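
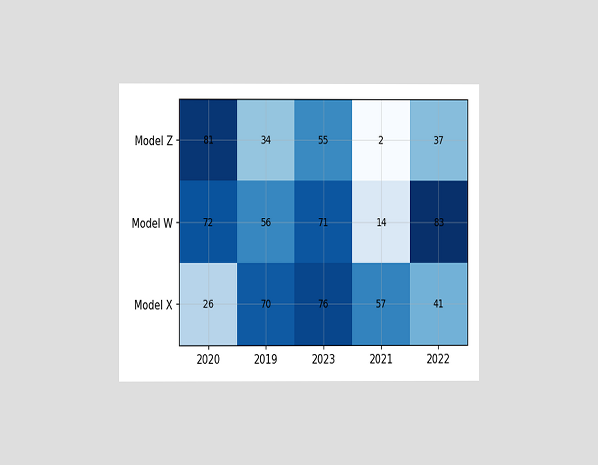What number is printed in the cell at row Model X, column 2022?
41

The chart is viewed at a slight angle. The (Model X, 2022) cell reads 41.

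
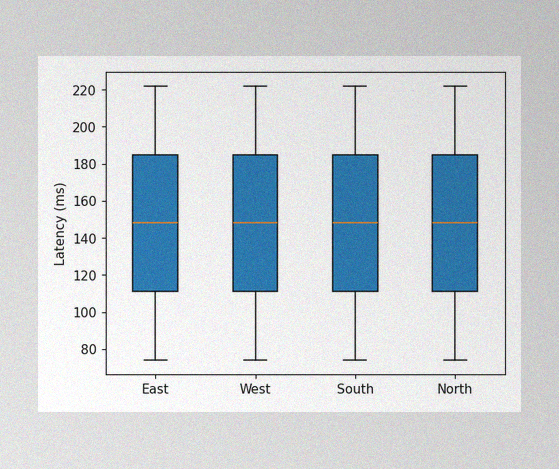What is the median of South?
The image has some photo noise and uneven lighting. The median line in the South box sits at 148ms.

148ms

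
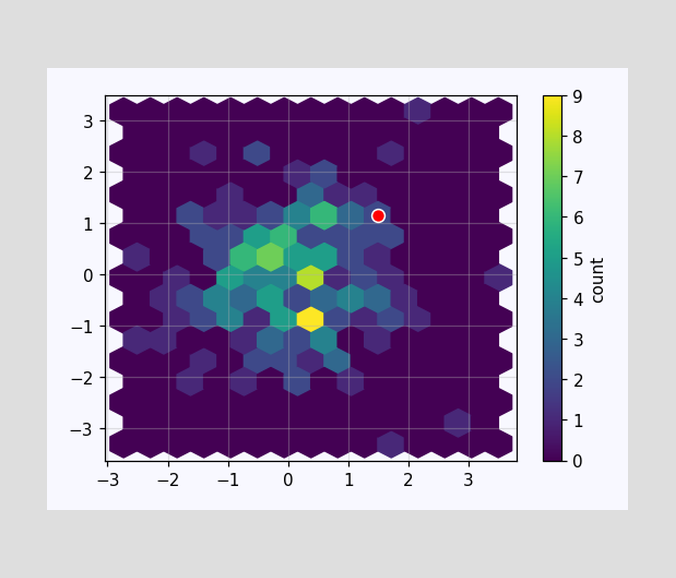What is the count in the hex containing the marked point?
The marked hex reads 2 on the colorbar.

2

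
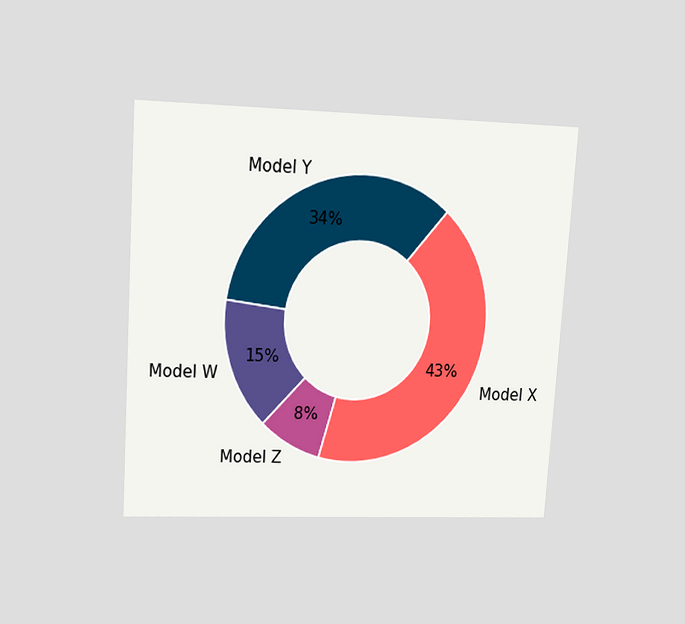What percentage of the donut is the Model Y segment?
The chart is tilted about 4° clockwise and viewed at a slight angle. The Model Y segment takes up 34% of the ring.

34%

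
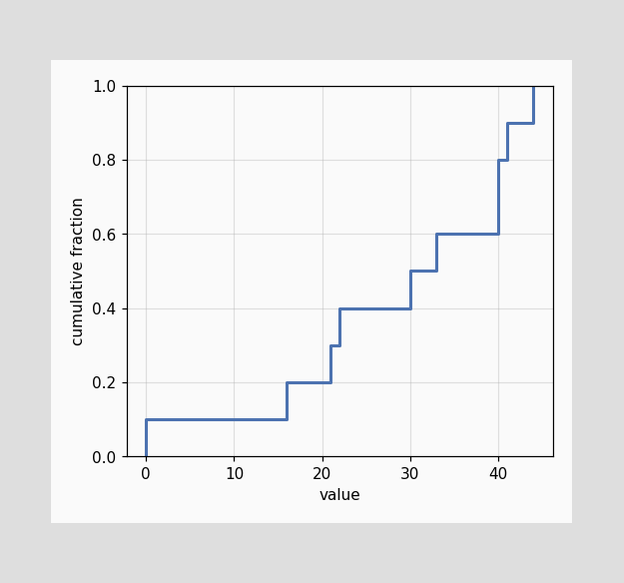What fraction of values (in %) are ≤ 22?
At x=22 the ECDF step is at 40%.

40%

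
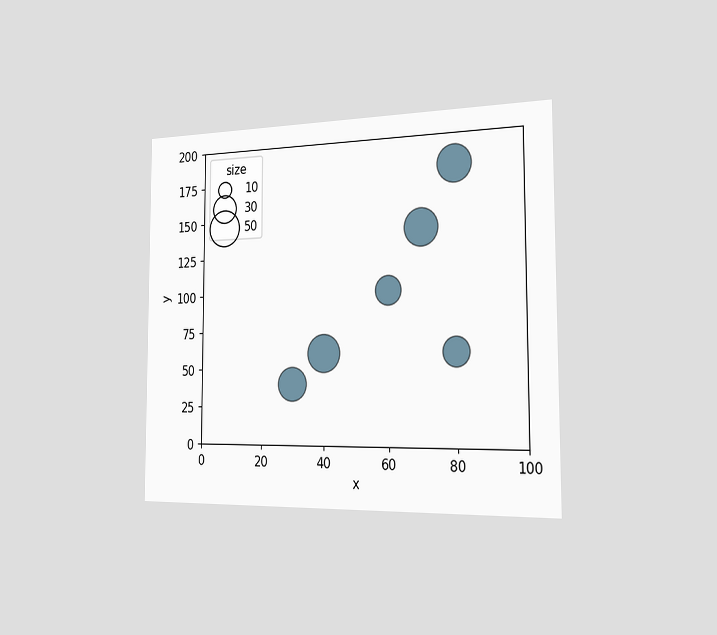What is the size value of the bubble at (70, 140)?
The chart is viewed slightly from the right. Matching the bubble at (70, 140) against the size legend gives 50.

50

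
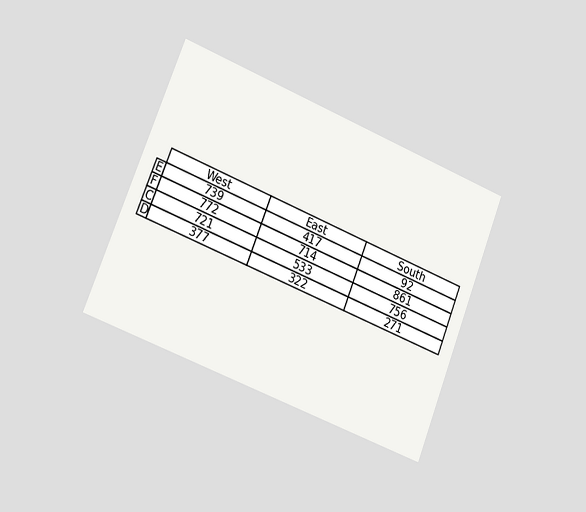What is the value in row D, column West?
The chart is tilted about 22° clockwise and viewed slightly from the left. The (D, West) cell reads 377.

377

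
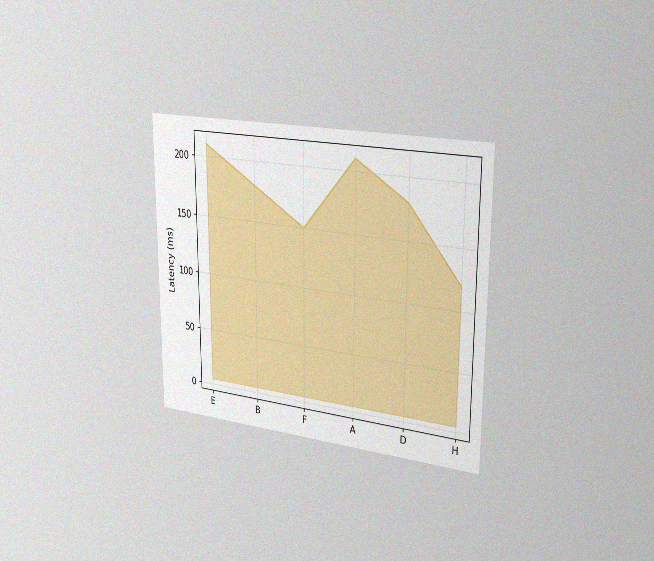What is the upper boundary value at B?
The chart is viewed slightly from the right, with some photo noise. At B the upper boundary is at 180ms.

180ms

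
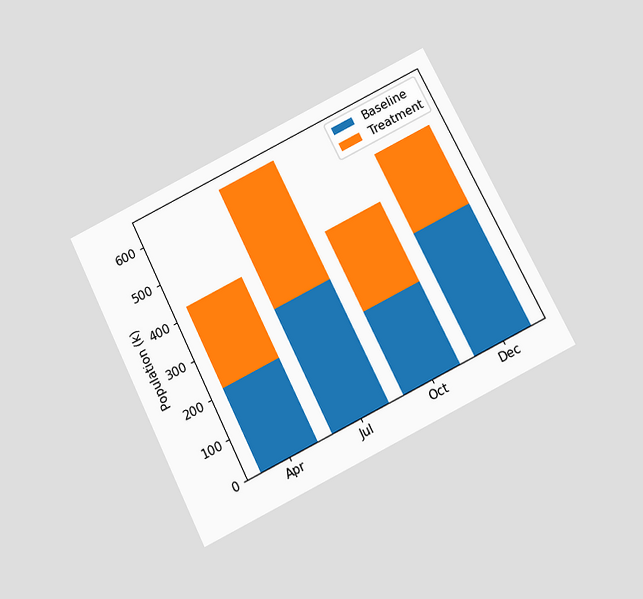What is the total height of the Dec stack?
The chart is tilted about 26° counter-clockwise and viewed slightly from below. The Dec stack's top reaches 530k on the y-axis.

530k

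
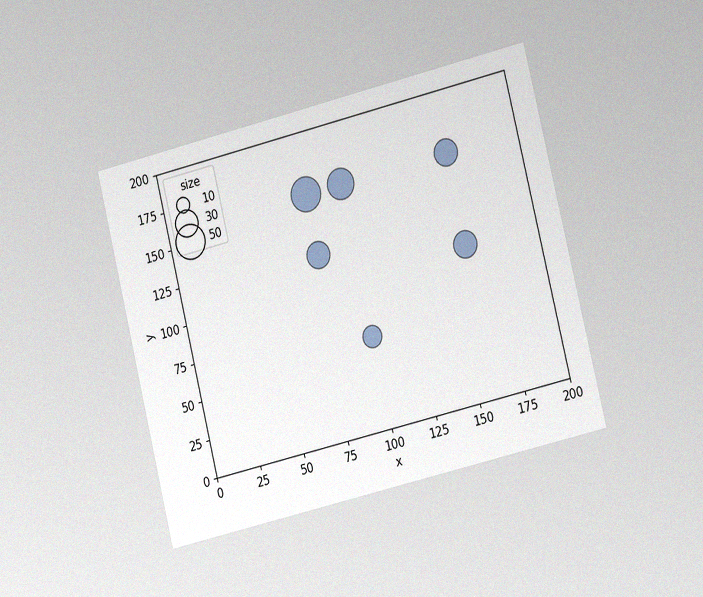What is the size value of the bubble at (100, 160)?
40

The chart is tilted about 14° counter-clockwise and viewed slightly from the right, with some photo noise. Matching the bubble at (100, 160) against the size legend gives 40.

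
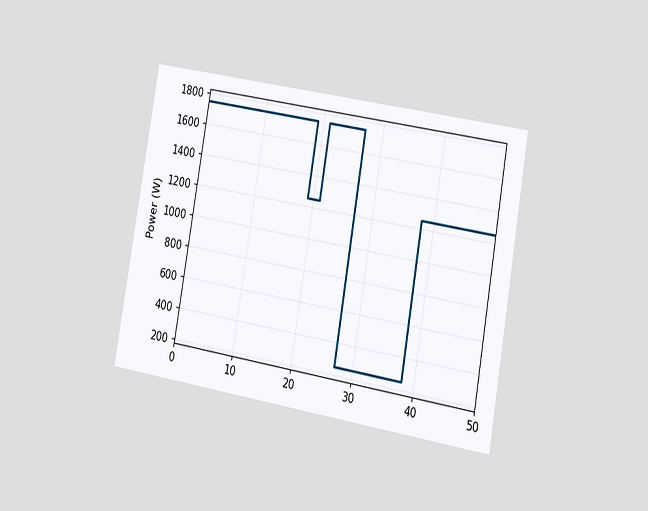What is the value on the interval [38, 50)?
The chart is tilted about 10° clockwise and viewed at a slight angle. On [38, 50) the step sits at 1250W.

1250W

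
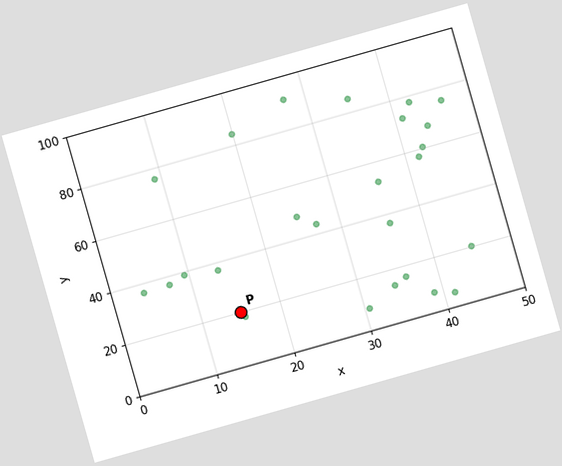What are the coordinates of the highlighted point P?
(15, 20)

The chart is tilted about 16° counter-clockwise. Following the gridlines from P to each axis, P sits at (15, 20).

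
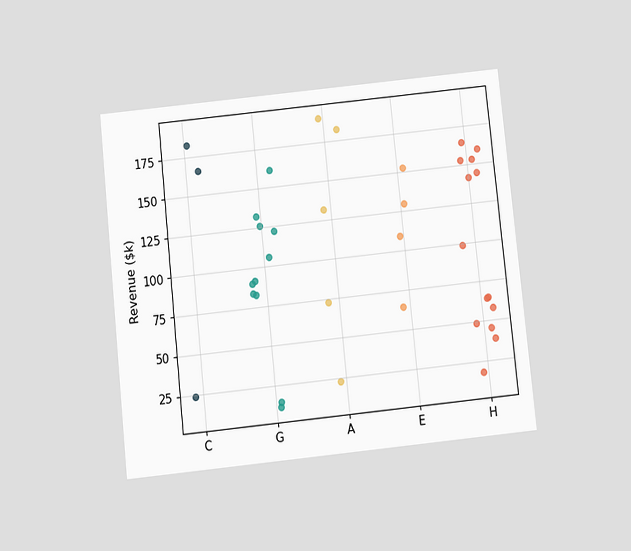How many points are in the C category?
The chart is tilted about 6° counter-clockwise and viewed slightly from below. Counting the markers in the C column gives 3.

3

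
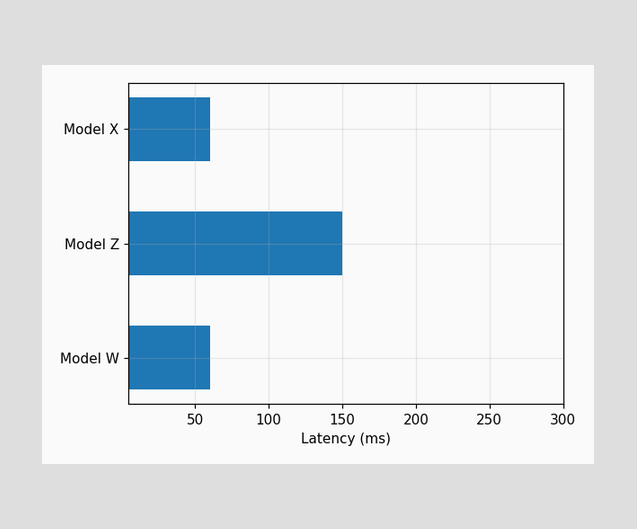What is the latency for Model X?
60ms

Reading along the chart's x-axis, the Model X bar reaches 60ms.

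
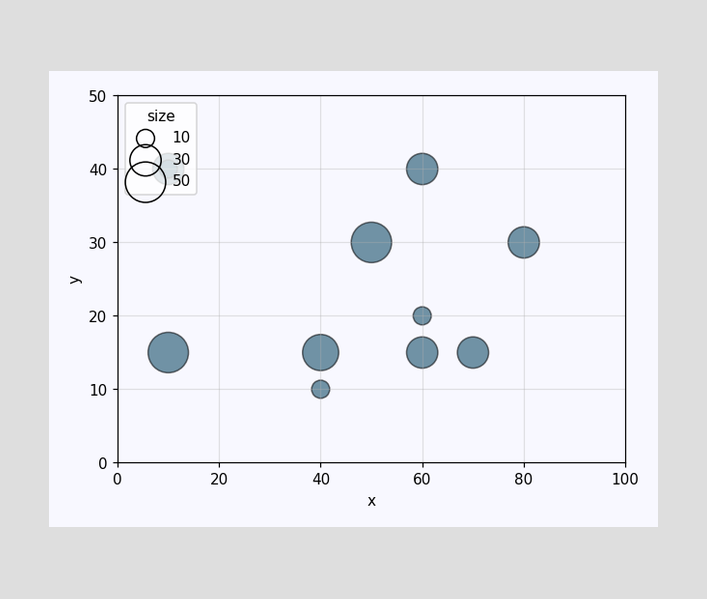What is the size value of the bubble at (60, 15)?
30

Matching the bubble at (60, 15) against the size legend gives 30.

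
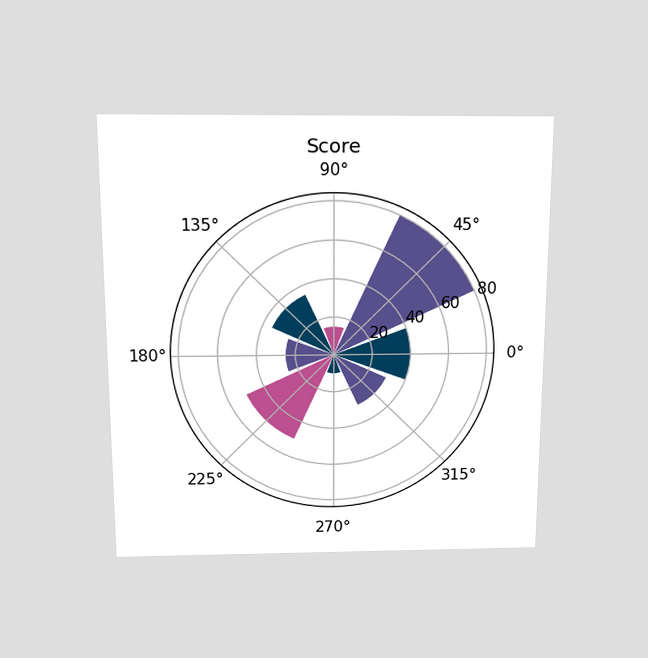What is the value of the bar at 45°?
The chart is viewed slightly from above. The bar at 45° reaches 80 on the radial axis.

80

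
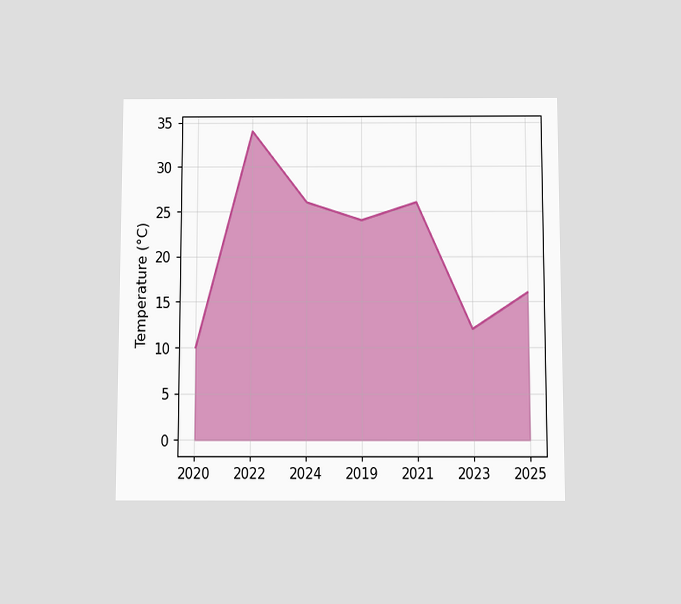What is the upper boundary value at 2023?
The chart is viewed slightly from below. At 2023 the upper boundary is at 12°C.

12°C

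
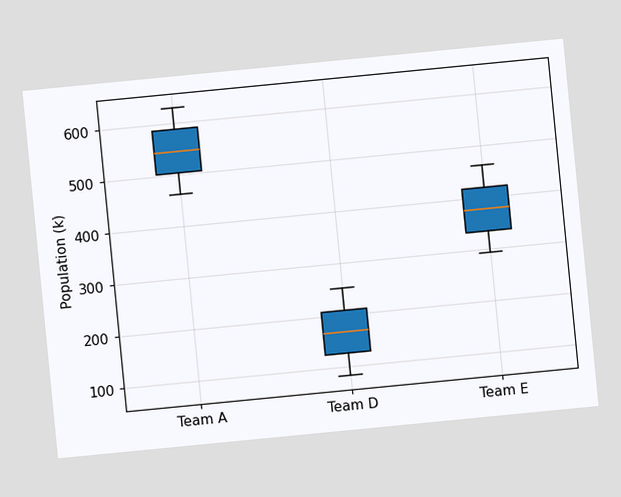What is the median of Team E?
The chart is tilted about 6° counter-clockwise. The median line in the Team E box sits at 378k.

378k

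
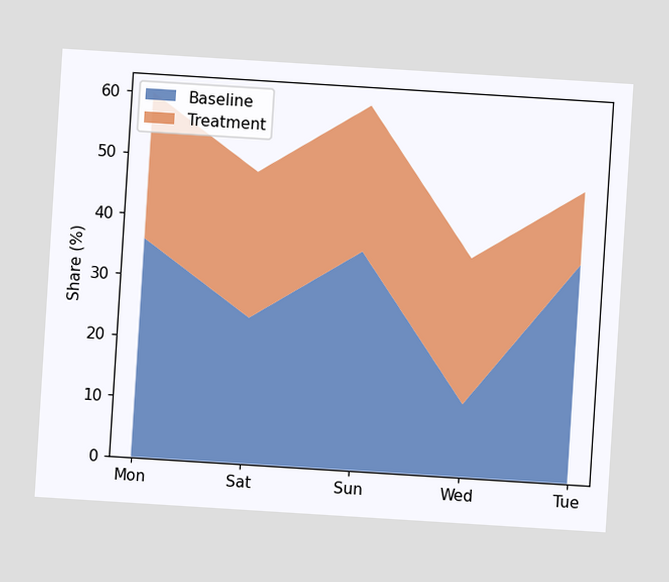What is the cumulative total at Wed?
The chart is tilted about 4° clockwise. The stacked total at Wed reaches 36%.

36%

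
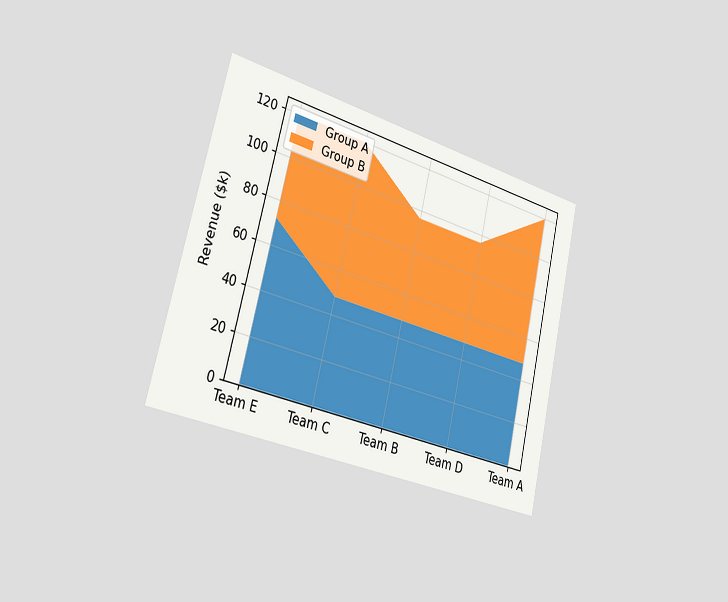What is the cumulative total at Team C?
The chart is tilted about 14° clockwise and viewed slightly from the left. The stacked total at Team C reaches $120k.

$120k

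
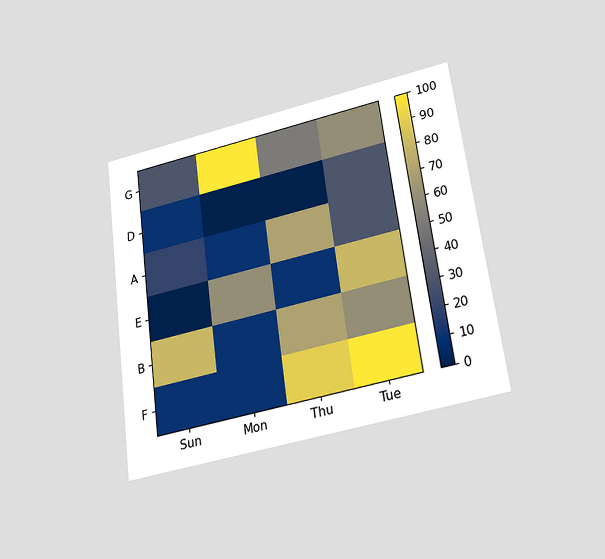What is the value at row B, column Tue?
60

The chart is tilted about 7° counter-clockwise and viewed slightly from below. Matching cell (B, Tue) against the colorbar gives 60.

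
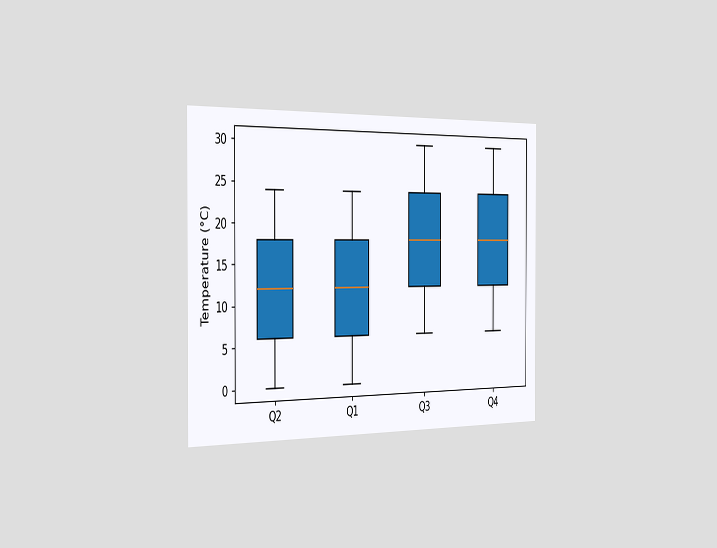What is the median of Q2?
The chart is viewed slightly from the left. The median line in the Q2 box sits at 12°C.

12°C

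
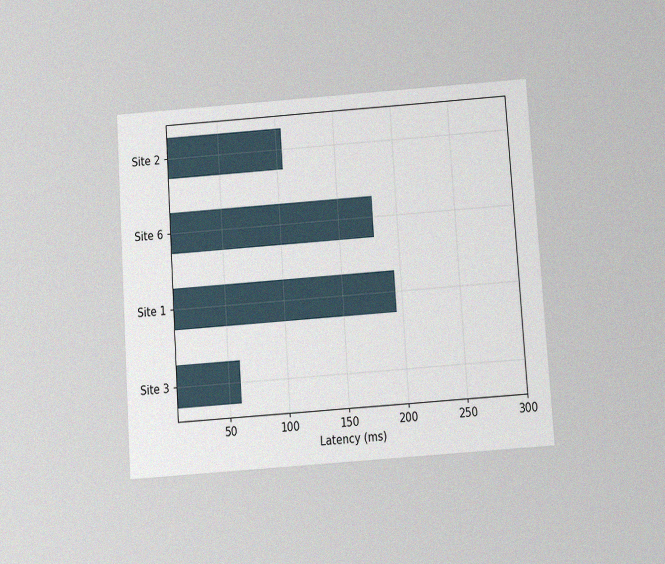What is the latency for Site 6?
The chart is tilted about 4° counter-clockwise and viewed slightly from below, with some photo noise. Reading along the chart's x-axis, the Site 6 bar reaches 180ms.

180ms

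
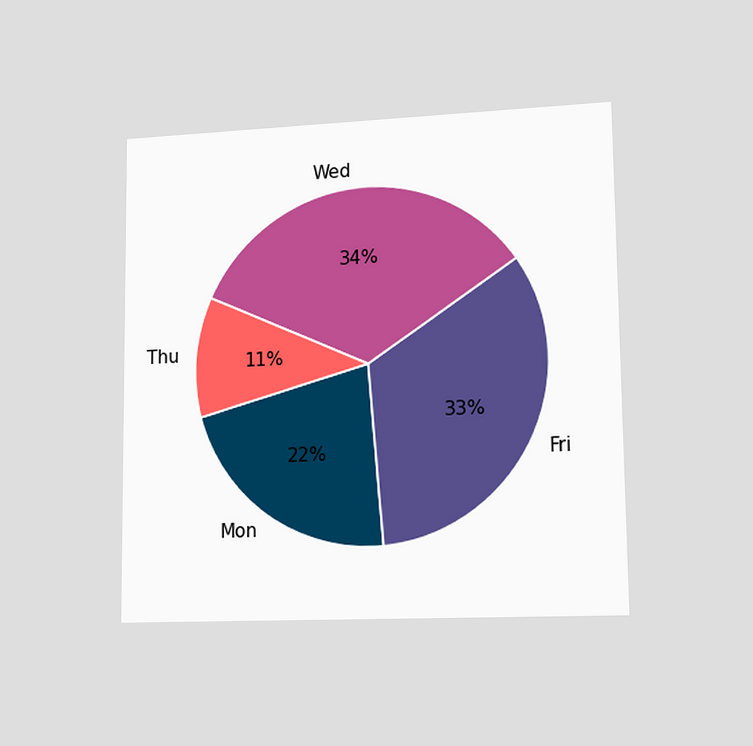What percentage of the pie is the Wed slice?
The chart is viewed slightly from the right. The Wed slice takes up 34% of the pie.

34%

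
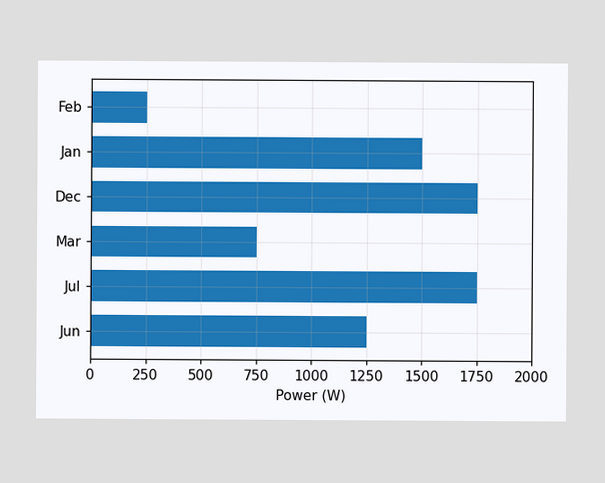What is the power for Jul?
1750W

Reading along the chart's x-axis, the Jul bar reaches 1750W.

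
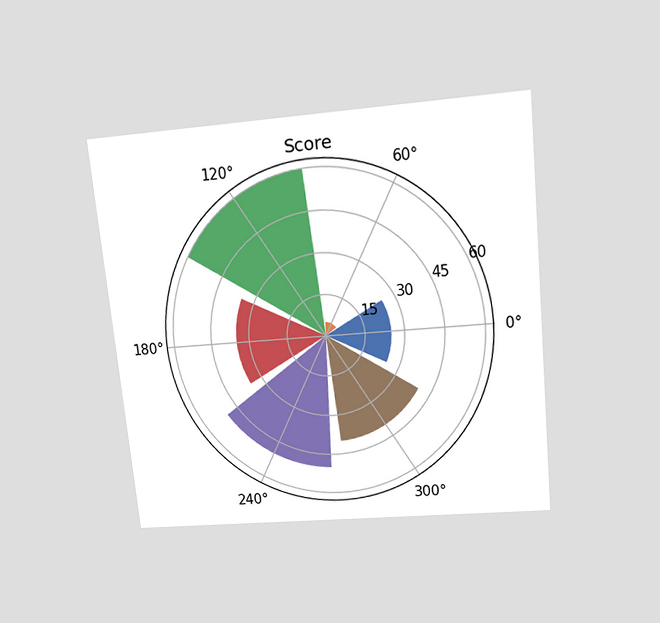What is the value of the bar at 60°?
5

The chart is tilted about 6° counter-clockwise and viewed slightly from above. The bar at 60° reaches 5 on the radial axis.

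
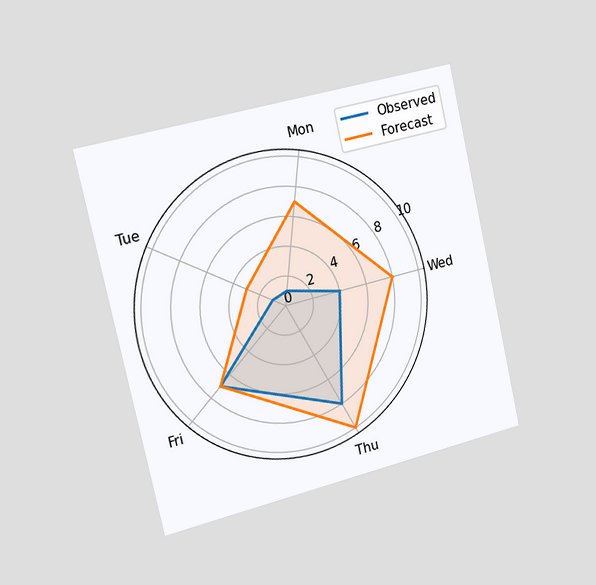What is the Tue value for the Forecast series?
The chart is tilted about 13° counter-clockwise and viewed slightly from the left. On the Tue axis, Forecast reaches 3.

3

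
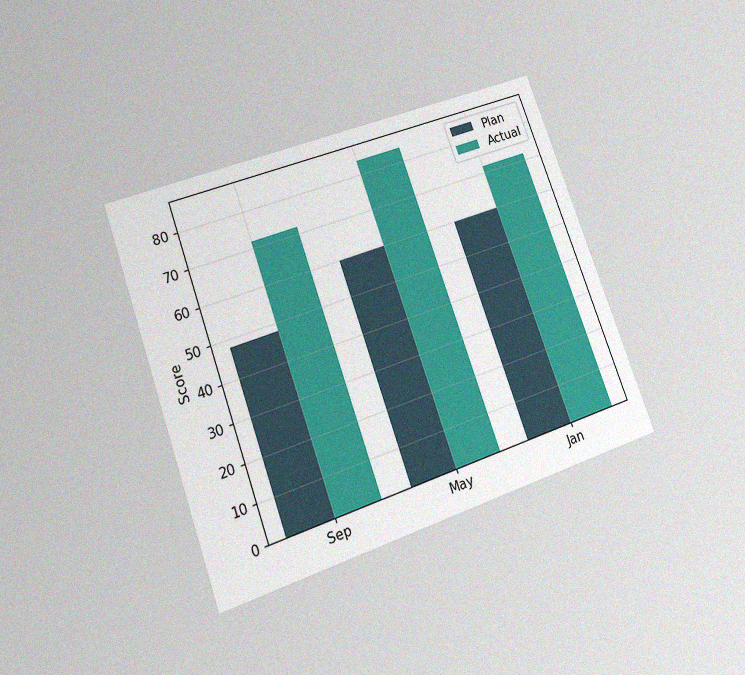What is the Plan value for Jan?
The chart is tilted about 20° counter-clockwise and viewed at a slight angle, with some photo noise. The Plan bar at Jan reaches 60 on the y-axis.

60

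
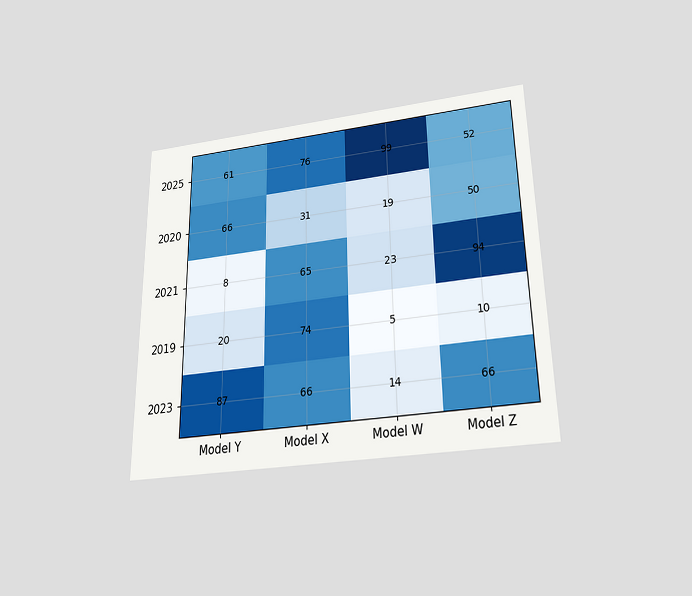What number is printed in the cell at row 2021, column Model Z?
The chart is viewed slightly from below. The (2021, Model Z) cell reads 94.

94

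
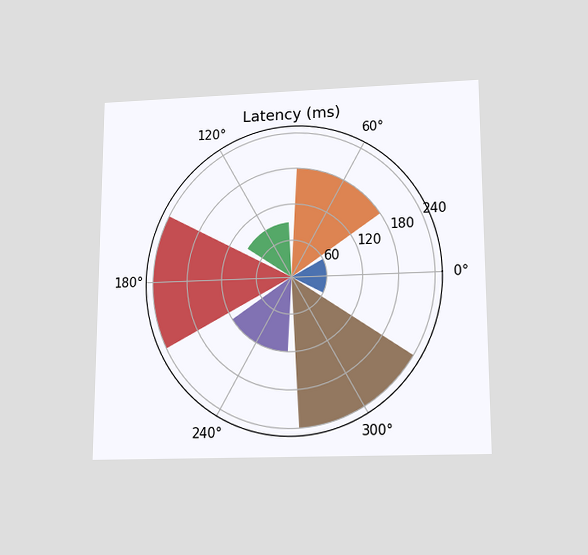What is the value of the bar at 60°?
180ms

The chart is viewed slightly from below. The bar at 60° reaches 180ms on the radial axis.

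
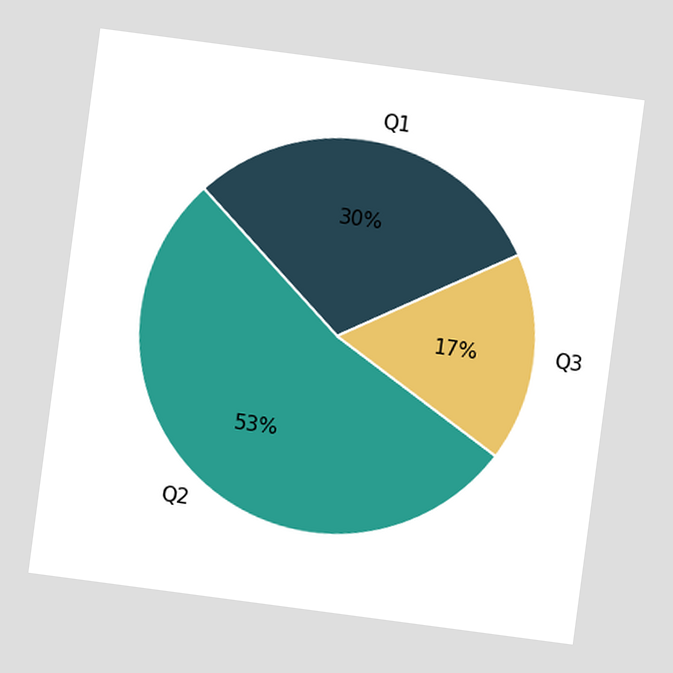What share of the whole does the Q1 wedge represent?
The chart is tilted about 8° clockwise. The Q1 slice takes up 30% of the pie.

30%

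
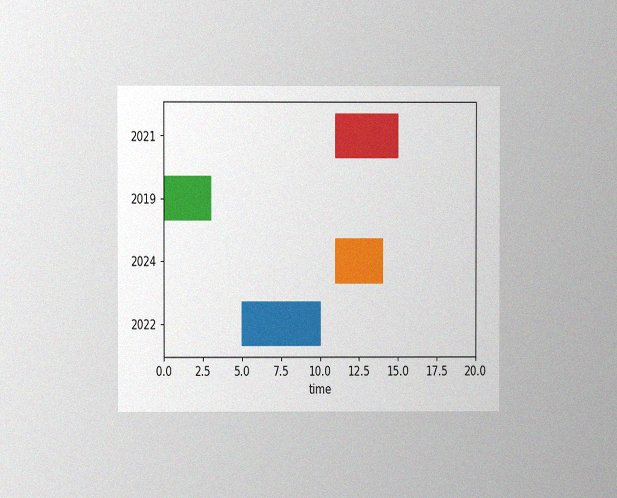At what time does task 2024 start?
11

The chart is viewed at a slight angle, with some photo noise. The 2024 bar begins at t=11.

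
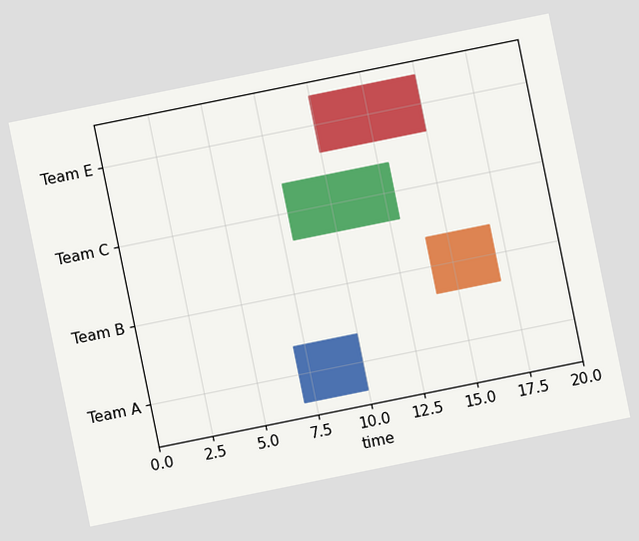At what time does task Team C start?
8

The chart is tilted about 11° counter-clockwise. The Team C bar begins at t=8.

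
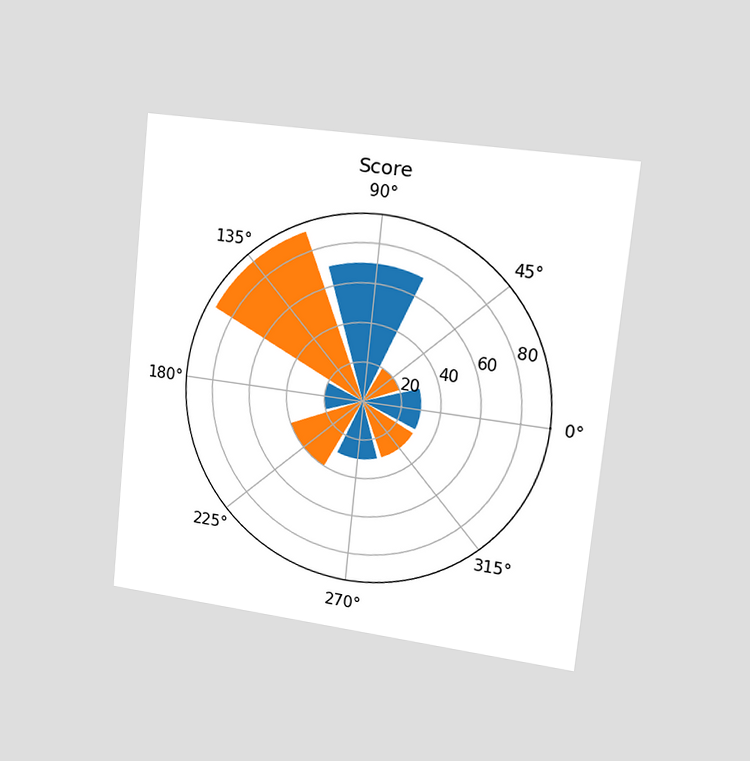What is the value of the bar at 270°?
30

The chart is tilted about 6° clockwise and viewed slightly from the right. The bar at 270° reaches 30 on the radial axis.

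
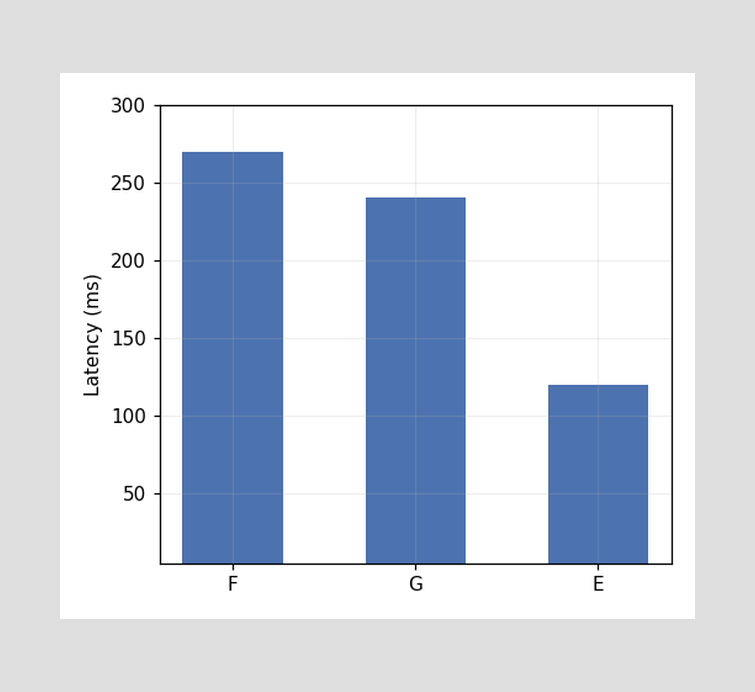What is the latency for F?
Reading along the chart's y-axis, the F bar reaches 270ms.

270ms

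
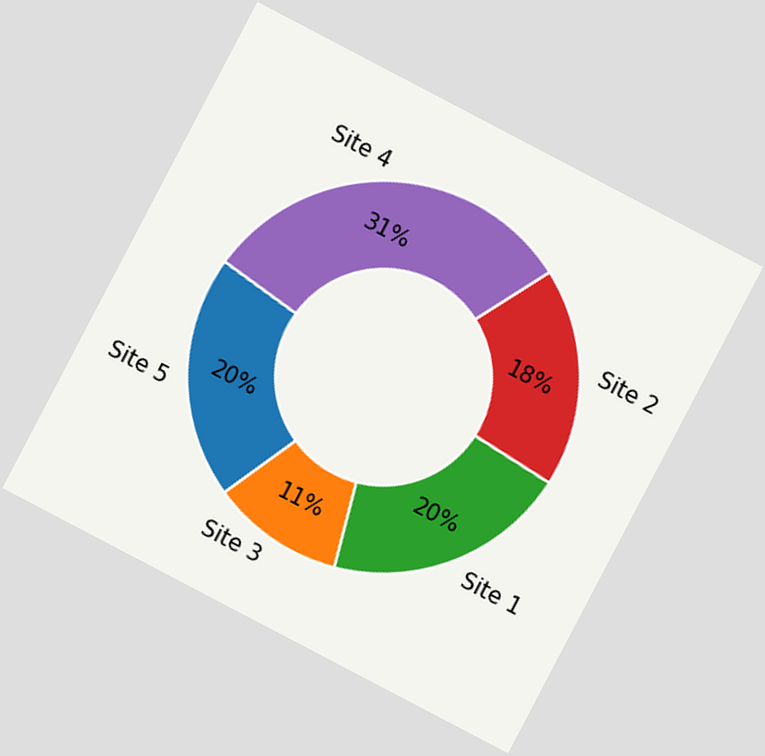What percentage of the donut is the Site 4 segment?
The chart is tilted about 28° clockwise. The Site 4 segment takes up 31% of the ring.

31%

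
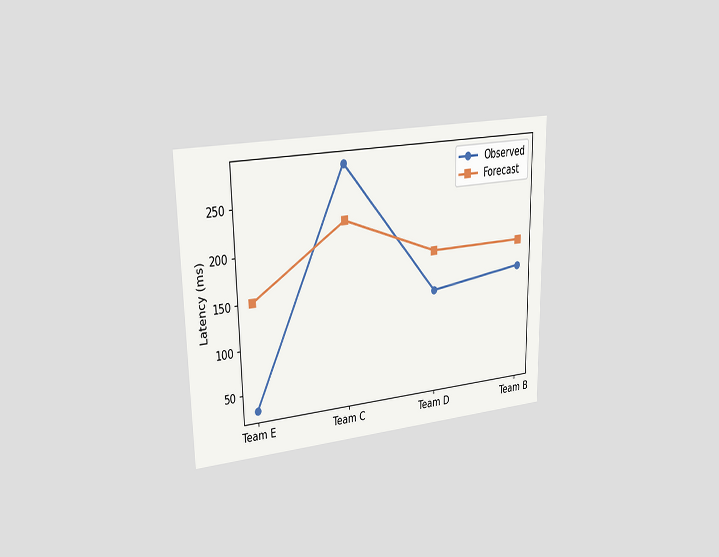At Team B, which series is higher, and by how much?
The chart is viewed slightly from the left. At Team B, Forecast sits above the other line by 30ms.

Forecast, by 30ms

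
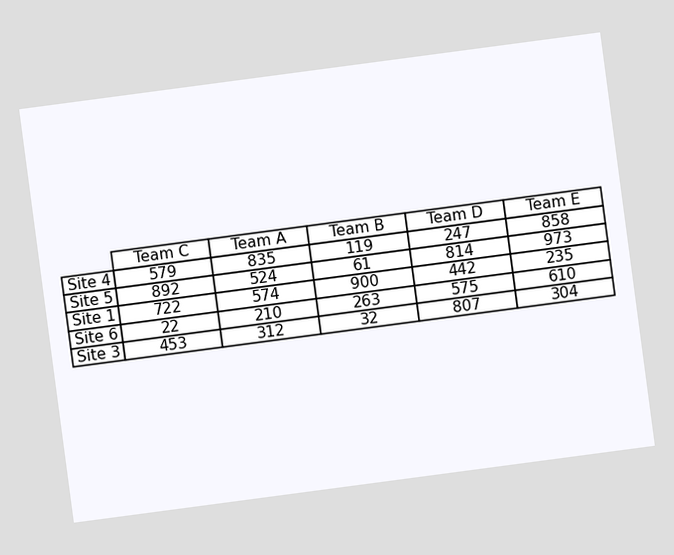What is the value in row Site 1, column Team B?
900

The chart is tilted about 8° counter-clockwise. The (Site 1, Team B) cell reads 900.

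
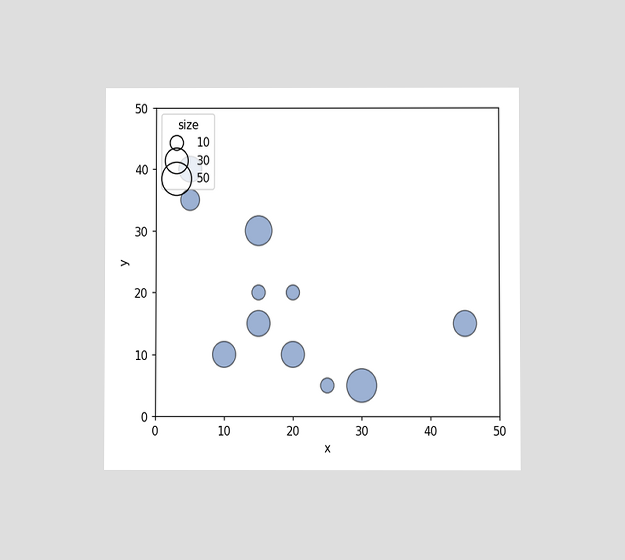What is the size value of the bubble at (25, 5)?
The chart is viewed at a slight angle. Matching the bubble at (25, 5) against the size legend gives 10.

10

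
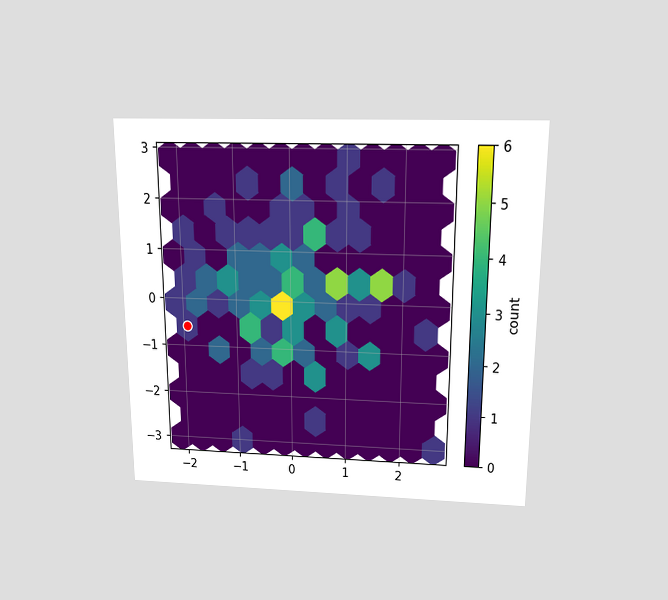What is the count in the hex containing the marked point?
The chart is viewed slightly from above. The marked hex reads 1 on the colorbar.

1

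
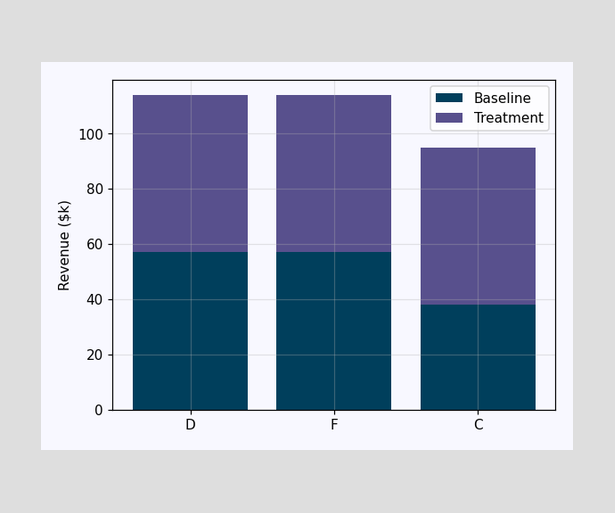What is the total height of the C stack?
$95k

The C stack's top reaches $95k on the y-axis.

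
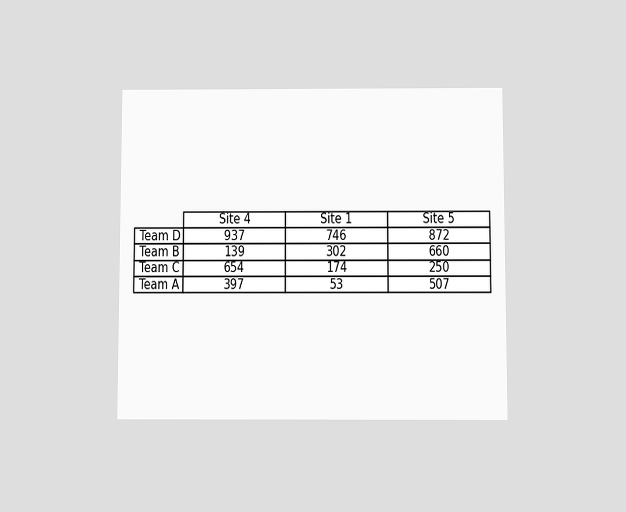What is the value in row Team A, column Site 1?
The chart is viewed slightly from below. The (Team A, Site 1) cell reads 53.

53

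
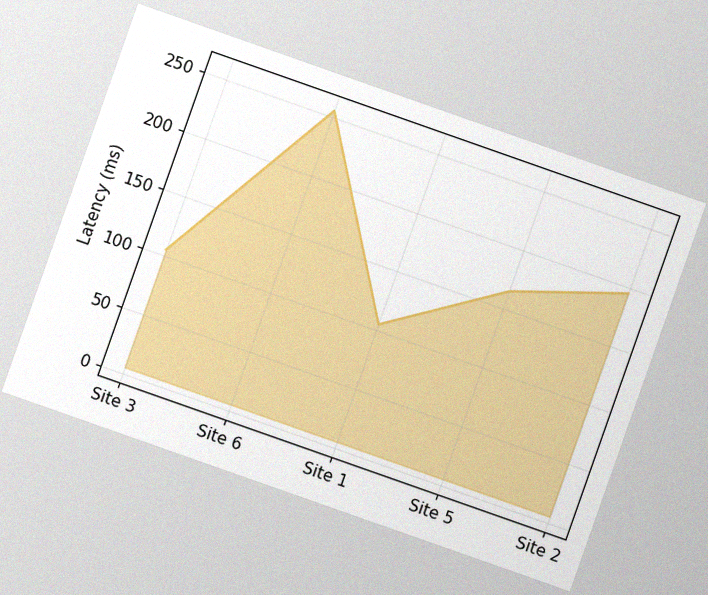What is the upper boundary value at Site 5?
165ms

The chart is tilted about 19° clockwise, with some photo noise. At Site 5 the upper boundary is at 165ms.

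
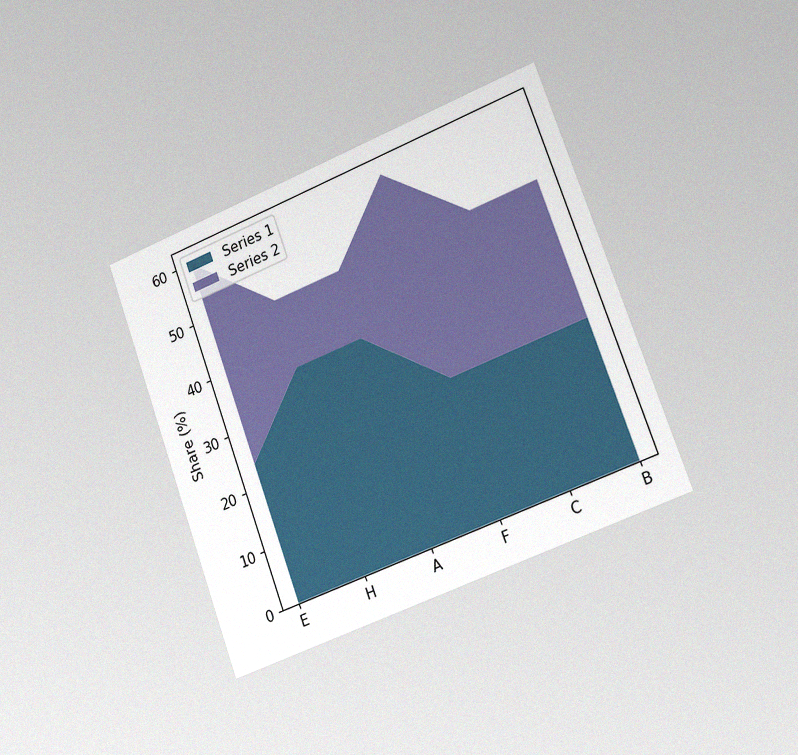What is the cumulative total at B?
The chart is tilted about 20° counter-clockwise and viewed slightly from the right, with some photo noise. The stacked total at B reaches 48%.

48%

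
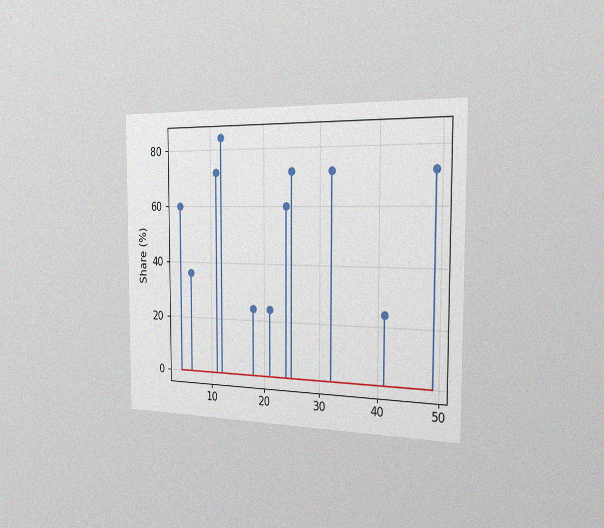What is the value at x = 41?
The chart is viewed slightly from the right, with some photo noise. The stem at x=41 reaches 24%.

24%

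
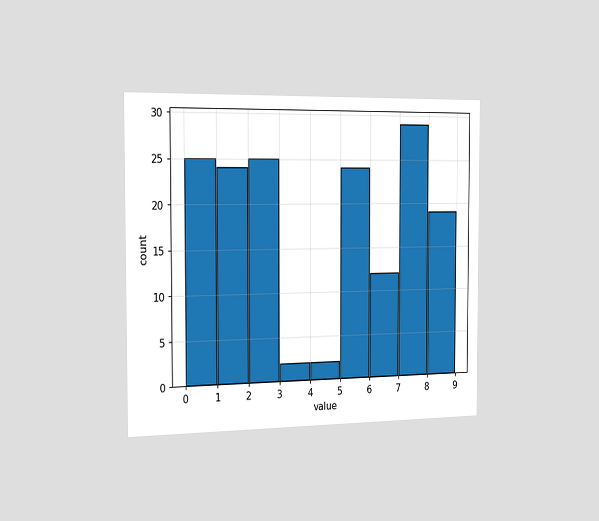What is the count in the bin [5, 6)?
24

The chart is viewed slightly from the left. The [5, 6) bin has height 24.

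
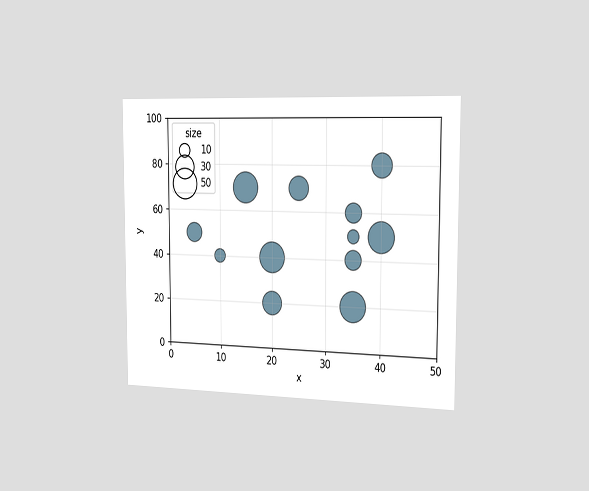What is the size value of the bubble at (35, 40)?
The chart is viewed slightly from the right. Matching the bubble at (35, 40) against the size legend gives 20.

20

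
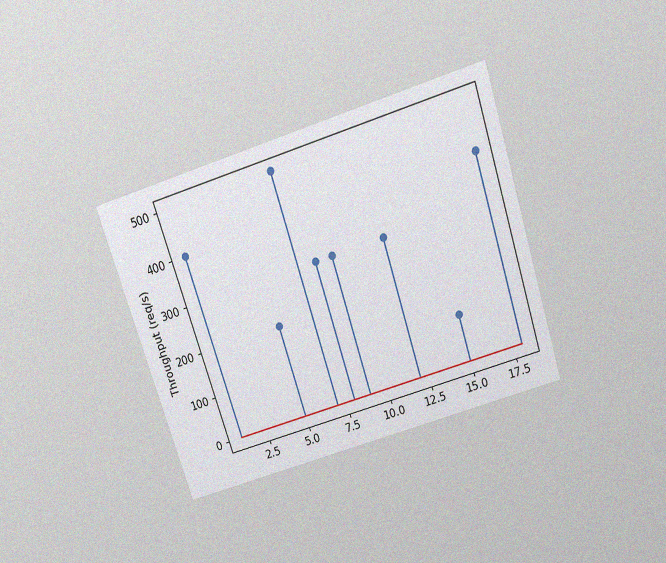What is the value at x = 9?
The chart is tilted about 18° counter-clockwise and viewed slightly from above, with some photo noise. The stem at x=9 reaches 300req/s.

300req/s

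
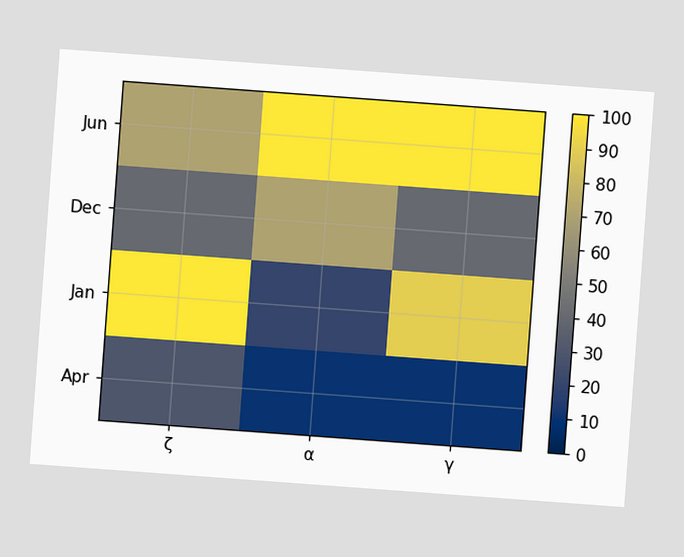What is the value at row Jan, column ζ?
The chart is tilted about 4° clockwise. Matching cell (Jan, ζ) against the colorbar gives 100.

100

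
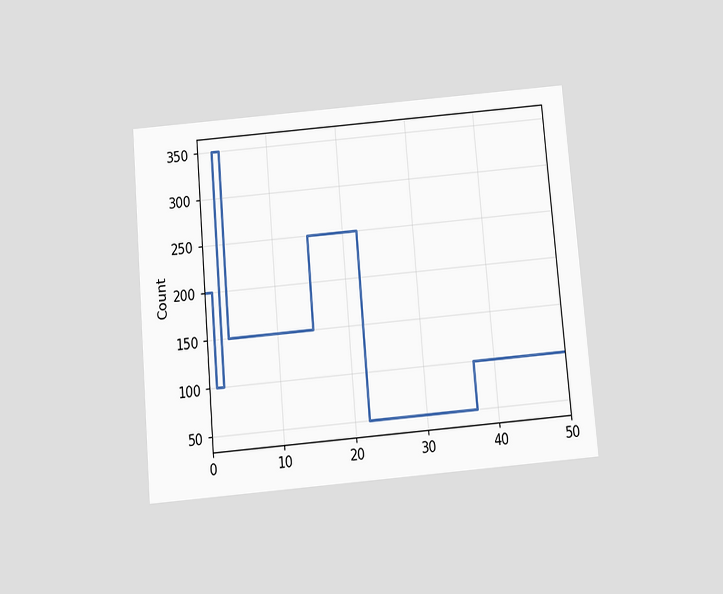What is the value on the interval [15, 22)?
250

The chart is tilted about 5° counter-clockwise and viewed slightly from below. On [15, 22) the step sits at 250.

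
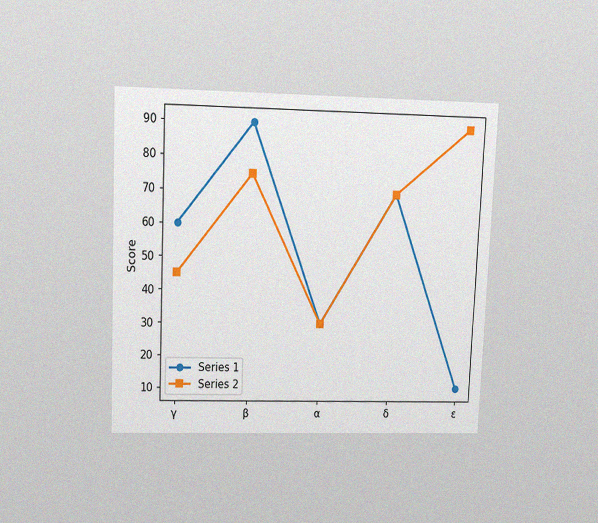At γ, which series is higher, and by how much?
The chart is tilted about 2° clockwise and viewed at a slight angle, with some photo noise. At γ, Series 1 sits above the other line by 15.

Series 1, by 15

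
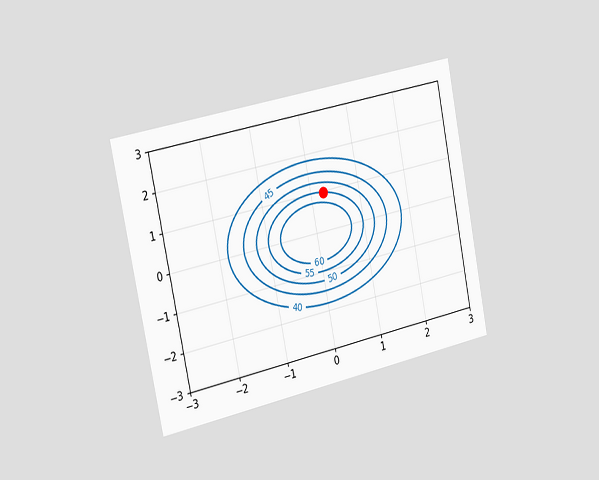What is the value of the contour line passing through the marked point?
55

The chart is tilted about 12° counter-clockwise and viewed slightly from the left. The marked point sits on the contour labelled 55.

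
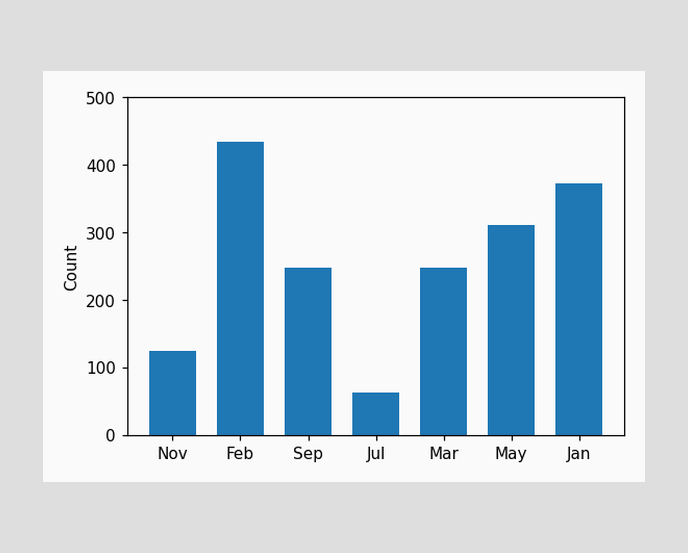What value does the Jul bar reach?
62

Reading along the chart's y-axis, the Jul bar reaches 62.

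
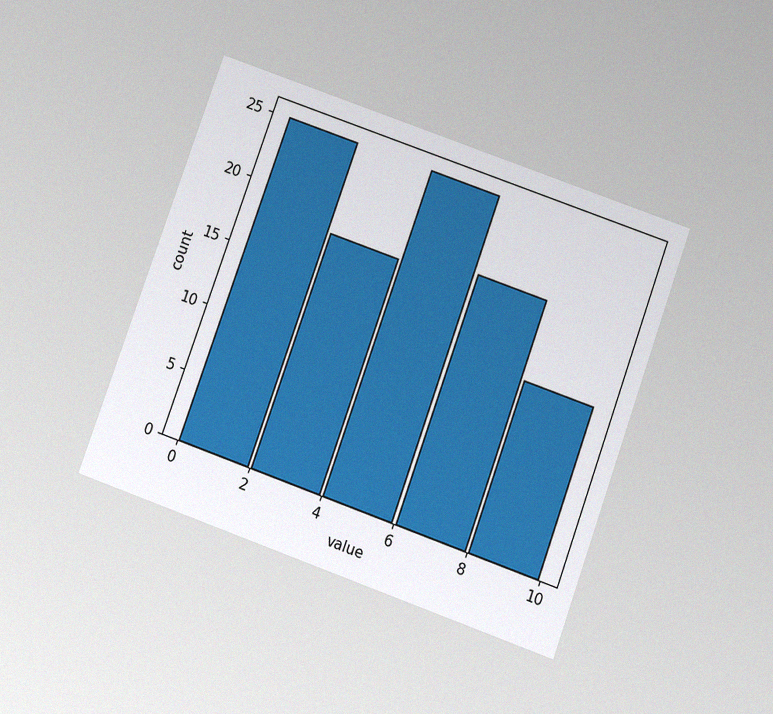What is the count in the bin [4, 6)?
The chart is tilted about 20° clockwise and viewed slightly from below, with some photo noise. The [4, 6) bin has height 25.

25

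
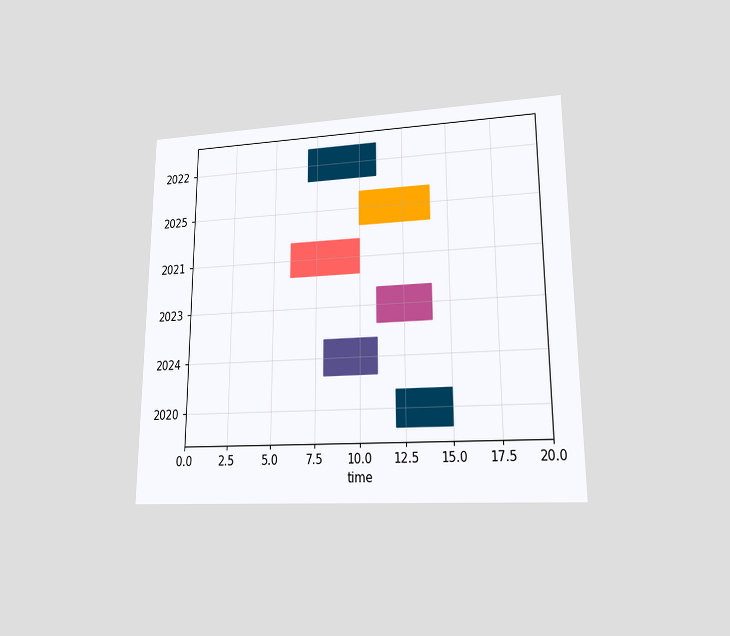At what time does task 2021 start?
The chart is viewed at a slight angle. The 2021 bar begins at t=6.

6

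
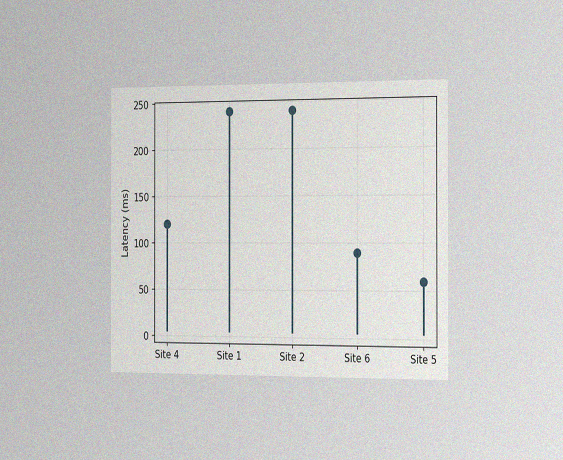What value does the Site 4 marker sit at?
The chart is viewed slightly from the right, with some photo noise. The Site 4 marker sits at 120ms.

120ms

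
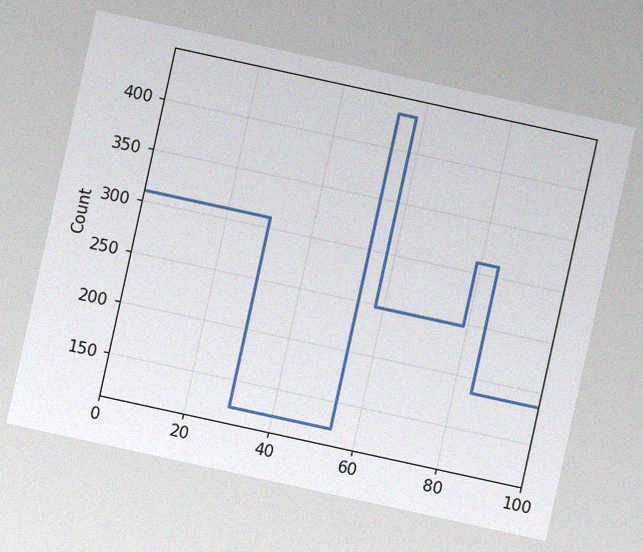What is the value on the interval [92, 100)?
The chart is tilted about 12° clockwise, with some photo noise. On [92, 100) the step sits at 186.

186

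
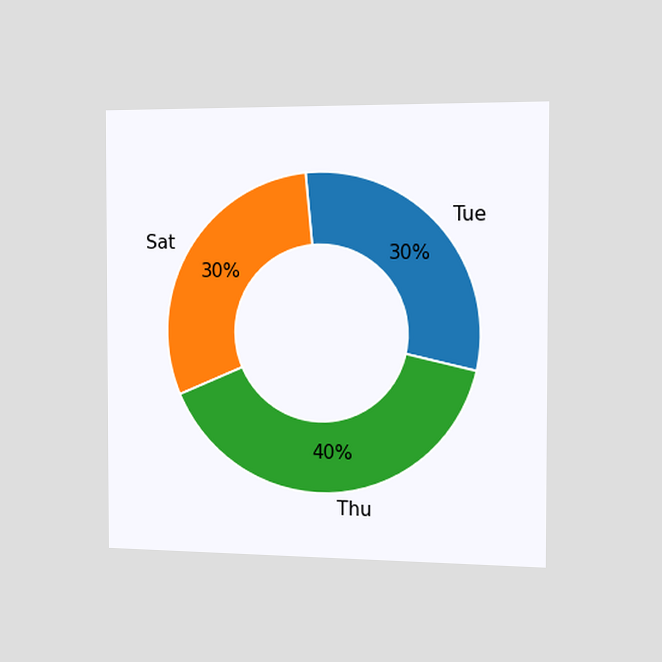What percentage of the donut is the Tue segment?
The chart is viewed slightly from the right. The Tue segment takes up 30% of the ring.

30%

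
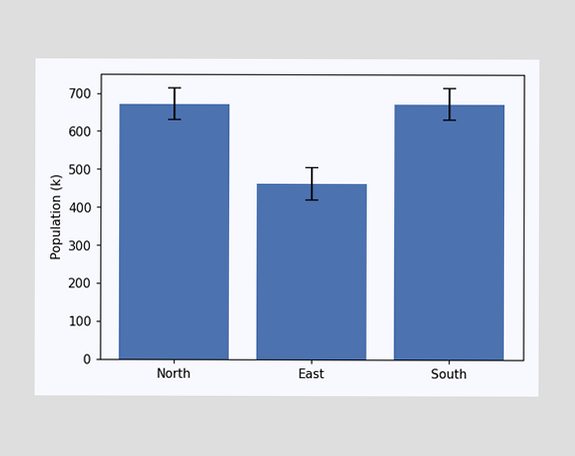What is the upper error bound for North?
The North bar's upper whisker reaches 714k.

714k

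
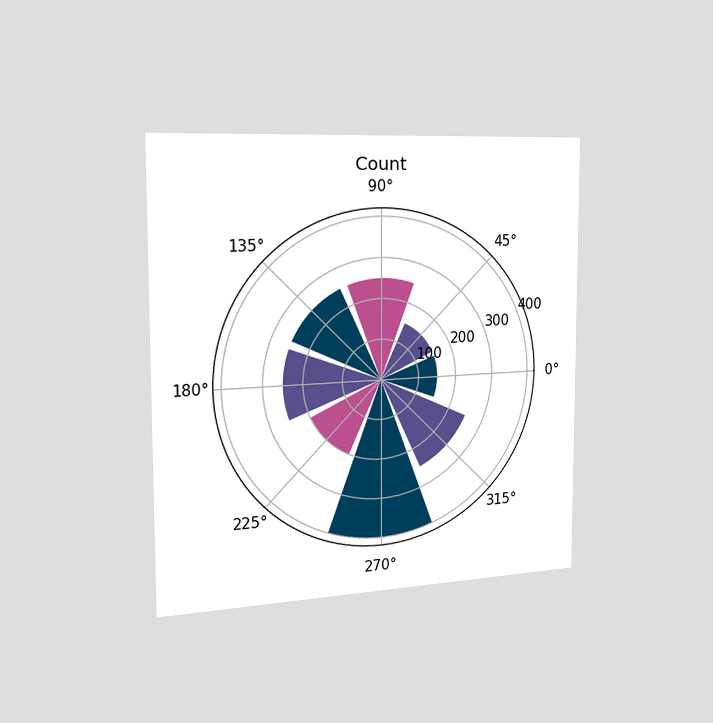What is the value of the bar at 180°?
The chart is viewed slightly from the left. The bar at 180° reaches 250 on the radial axis.

250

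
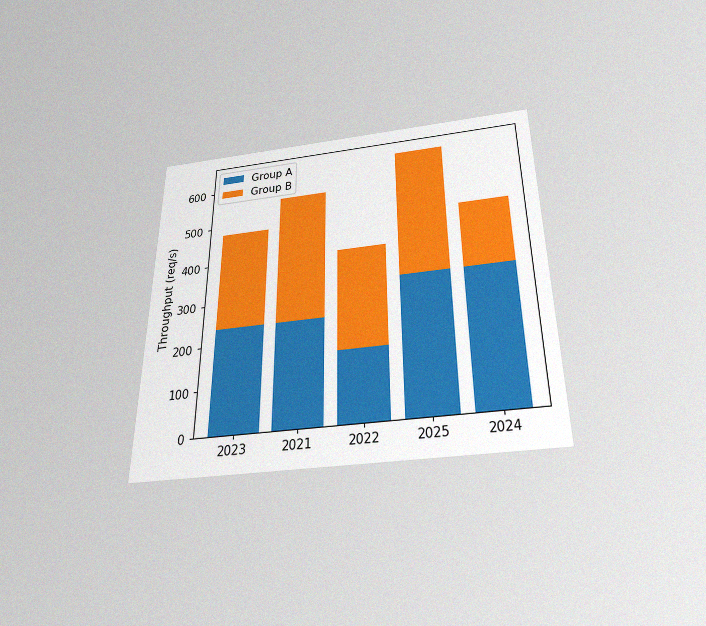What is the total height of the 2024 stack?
The chart is viewed slightly from below, with some photo noise. The 2024 stack's top reaches 480req/s on the y-axis.

480req/s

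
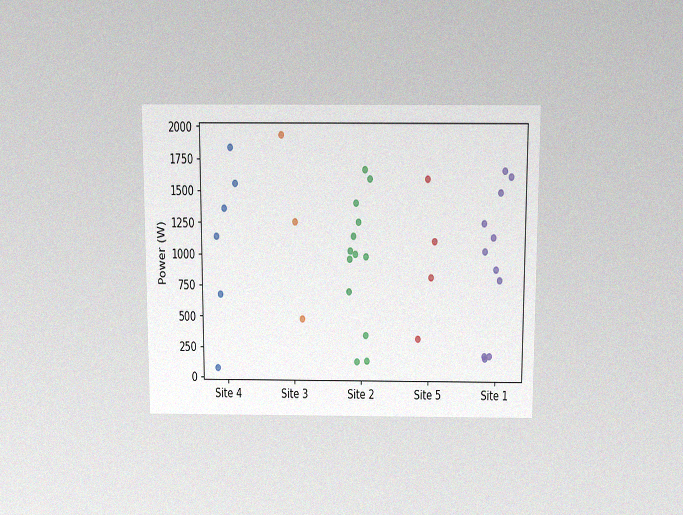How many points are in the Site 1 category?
The chart is viewed slightly from above, with some photo noise. Counting the markers in the Site 1 column gives 11.

11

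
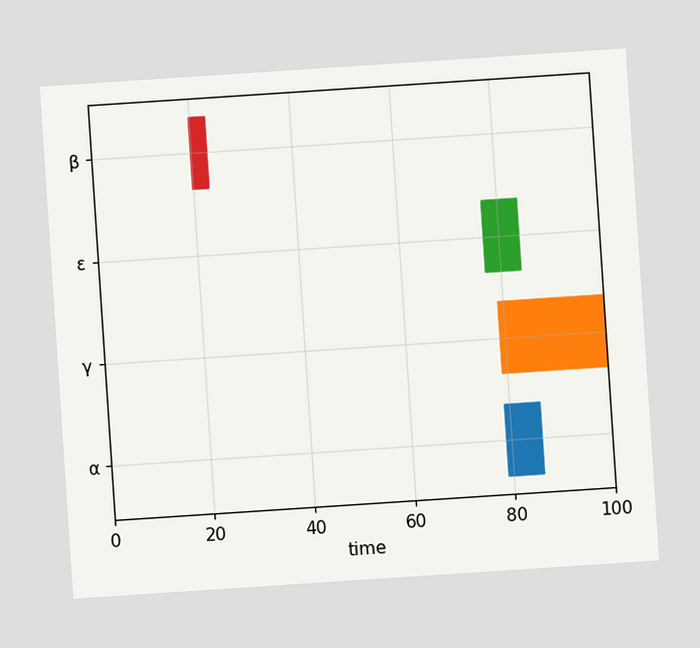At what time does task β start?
20

The chart is tilted about 4° counter-clockwise. The β bar begins at t=20.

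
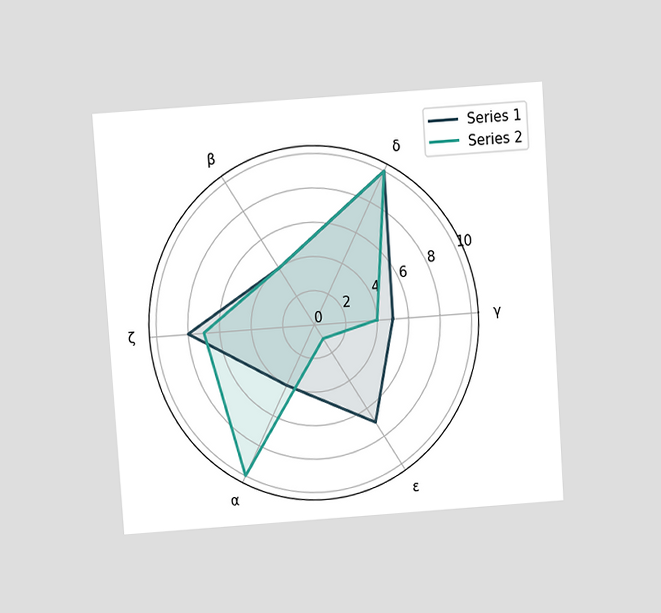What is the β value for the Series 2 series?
The chart is tilted about 4° counter-clockwise and viewed at a slight angle. On the β axis, Series 2 reaches 4.

4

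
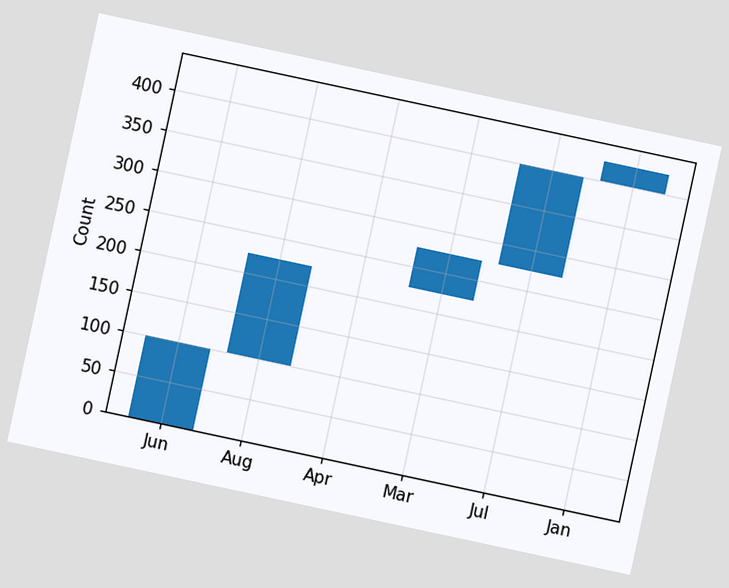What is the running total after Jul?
400

The chart is tilted about 12° clockwise. After Jul the running total reaches 400.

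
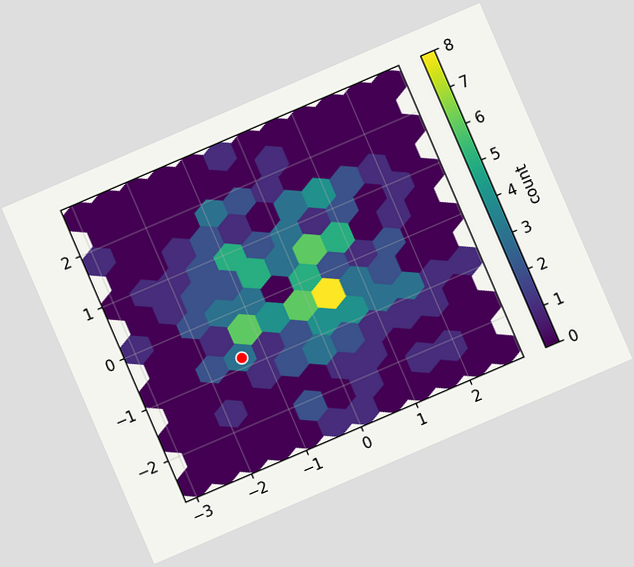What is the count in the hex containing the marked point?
3

The chart is tilted about 23° counter-clockwise. The marked hex reads 3 on the colorbar.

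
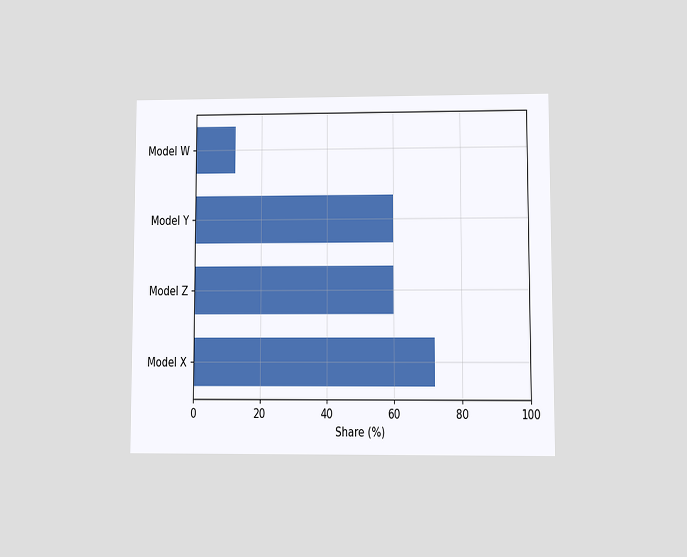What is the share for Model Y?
60%

The chart is viewed at a slight angle. Reading along the chart's x-axis, the Model Y bar reaches 60%.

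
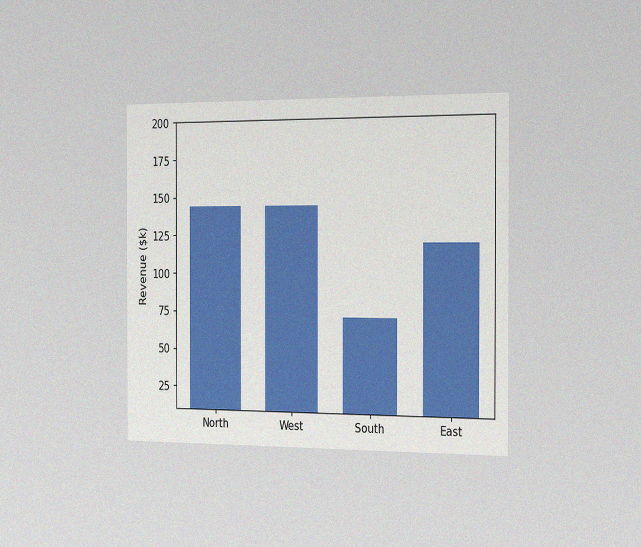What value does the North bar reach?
The chart is viewed slightly from the right, with some photo noise. Reading along the chart's y-axis, the North bar reaches $144k.

$144k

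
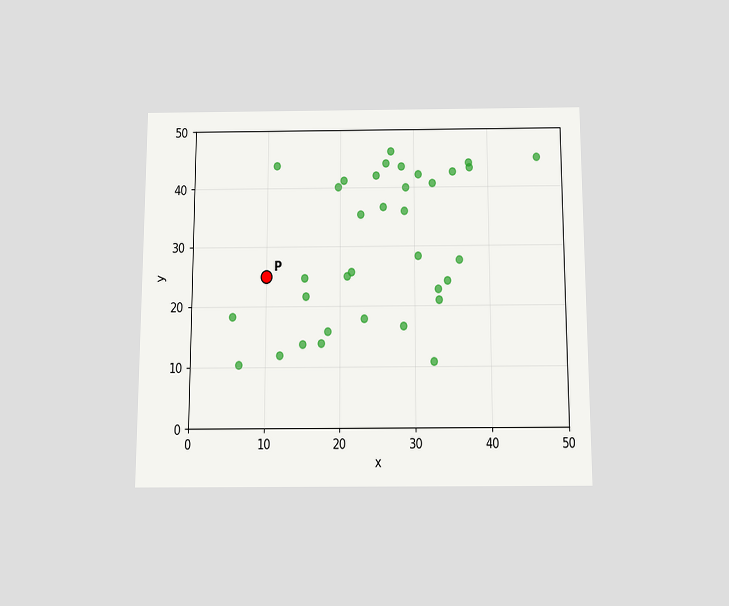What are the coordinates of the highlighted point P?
(10, 25)

The chart is viewed slightly from below. Following the gridlines from P to each axis, P sits at (10, 25).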